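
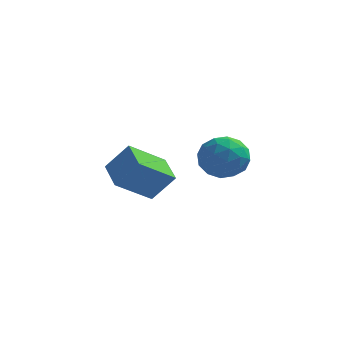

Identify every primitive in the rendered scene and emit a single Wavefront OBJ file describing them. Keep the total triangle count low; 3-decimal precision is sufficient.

v 0.973 -2.078 1.284
v 1.695 -1.542 0.557
v 1.385 -3.718 0.483
v 2.107 -3.182 -0.244
v 2.369 -3.257 0.88
v 2.114 -2.244 1.375
v 0.966 -3.016 -0.335
v 0.711 -2.003 0.16
v 1.69 -2.122 -0.444
v 2.558 -2.271 0.307
v 0.522 -2.989 0.733
v 1.39 -3.138 1.484
v 1.298 -1.666 0.991
v 1.782 -3.594 0.049
v 1.936 -3.639 0.71
v 2.36 -3.323 0.282
v 1.544 -2.078 1.472
v 1.969 -1.763 1.044
v 2.365 -2.772 1.234
v 1.111 -3.497 -0.004
v 1.536 -3.182 -0.432
v 0.72 -1.937 0.758
v 1.144 -1.621 0.33
v 0.715 -2.488 -0.194
v 1.72 -1.691 -0.025
v 1.962 -2.656 -0.496
v 1.291 -2.558 -0.549
v 1.141 -1.962 -0.258
v 2.229 -1.779 0.417
v 2.471 -2.743 -0.054
v 2.625 -2.788 0.606
v 2.476 -2.192 0.897
v 2.227 -2.12 -0.172
v 0.609 -2.517 1.094
v 0.851 -3.481 0.623
v 0.604 -3.068 0.143
v 0.455 -2.472 0.434
v 1.118 -2.604 1.536
v 1.36 -3.569 1.065
v 1.939 -3.298 1.298
v 1.789 -2.702 1.589
v 0.853 -3.14 1.212
v -3.571 -1.095 -2.324
v -2.558 -0.882 -1.039
v -4.415 0.252 -1.882
v -3.402 0.465 -0.597
v -2.278 0.115 -3.543
v -1.265 0.328 -2.258
v -3.122 1.462 -3.101
v -2.109 1.675 -1.816
f 1 38 17
f 38 12 41
f 17 41 6
f 38 41 17
f 1 17 13
f 17 6 18
f 13 18 2
f 17 18 13
f 1 13 22
f 13 2 23
f 22 23 8
f 13 23 22
f 1 22 34
f 22 8 37
f 34 37 11
f 22 37 34
f 1 34 38
f 34 11 42
f 38 42 12
f 34 42 38
f 2 18 29
f 18 6 32
f 29 32 10
f 18 32 29
f 6 41 19
f 41 12 40
f 19 40 5
f 41 40 19
f 12 42 39
f 42 11 35
f 39 35 3
f 42 35 39
f 11 37 36
f 37 8 24
f 36 24 7
f 37 24 36
f 8 23 28
f 23 2 25
f 28 25 9
f 23 25 28
f 4 30 16
f 30 10 31
f 16 31 5
f 30 31 16
f 4 16 14
f 16 5 15
f 14 15 3
f 16 15 14
f 4 14 21
f 14 3 20
f 21 20 7
f 14 20 21
f 4 21 26
f 21 7 27
f 26 27 9
f 21 27 26
f 4 26 30
f 26 9 33
f 30 33 10
f 26 33 30
f 5 31 19
f 31 10 32
f 19 32 6
f 31 32 19
f 3 15 39
f 15 5 40
f 39 40 12
f 15 40 39
f 7 20 36
f 20 3 35
f 36 35 11
f 20 35 36
f 9 27 28
f 27 7 24
f 28 24 8
f 27 24 28
f 10 33 29
f 33 9 25
f 29 25 2
f 33 25 29
f 44 46 43
f 47 44 43
f 43 46 45
f 45 47 43
f 44 50 46
f 48 44 47
f 48 50 44
f 46 50 45
f 49 47 45
f 45 50 49
f 49 48 47
f 50 48 49



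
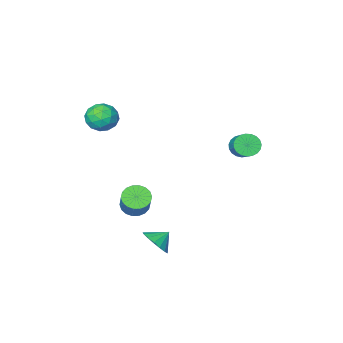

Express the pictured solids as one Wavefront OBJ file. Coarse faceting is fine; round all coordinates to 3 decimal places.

v 3.7 1.38 -1.384
v 4.445 1.627 -1.824
v 4.906 2.668 -0.455
v 4.16 2.42 -0.016
v 4.177 1.901 -1.941
v 4.638 2.942 -0.573
v 3.815 2.071 -1.949
v 4.275 3.112 -0.58
v 3.429 2.104 -1.844
v 3.89 3.145 -0.476
v 3.098 1.994 -1.649
v 3.558 3.035 -0.28
v 2.885 1.762 -1.401
v 3.346 2.803 -0.032
v 2.834 1.454 -1.15
v 3.295 2.495 0.219
v 2.954 1.132 -0.945
v 3.415 2.173 0.424
v 3.222 0.858 -0.827
v 3.683 1.899 0.541
v 3.585 0.688 -0.82
v 4.045 1.729 0.549
v 3.97 0.655 -0.924
v 4.431 1.696 0.444
v 4.302 0.765 -1.12
v 4.762 1.806 0.249
v 4.514 0.997 -1.368
v 4.975 2.038 0.001
v 4.565 1.305 -1.619
v 5.026 2.346 -0.25
v -4.017 0.85 1.007
v -3.202 0.635 0.897
v -2.728 1.954 1.823
v -3.543 2.17 1.933
v -3.259 0.849 0.621
v -2.786 2.169 1.548
v -3.448 1.064 0.412
v -2.974 2.383 1.339
v -3.734 1.241 0.307
v -3.261 2.56 1.233
v -4.07 1.351 0.322
v -3.597 2.67 1.248
v -4.396 1.374 0.455
v -3.923 2.693 1.382
v -4.657 1.307 0.684
v -4.184 2.626 1.611
v -4.807 1.161 0.969
v -4.334 2.48 1.895
v -4.82 0.961 1.26
v -4.347 2.28 2.187
v -4.695 0.742 1.508
v -4.221 2.061 2.434
v -4.452 0.542 1.668
v -3.979 1.861 2.595
v -4.134 0.395 1.715
v -3.66 1.714 2.641
v -3.795 0.327 1.639
v -3.322 1.646 2.565
v -3.495 0.35 1.454
v -3.022 1.669 2.38
v -3.285 0.459 1.191
v -2.812 1.778 2.117
v 3.735 -1.685 3.93
v 4.375 -2.313 4.574
v 2.905 -3.147 3.326
v 3.545 -3.775 3.97
v 2.785 -3.114 4.423
v 3.298 -2.211 4.796
v 3.982 -3.249 3.104
v 4.495 -2.346 3.477
v 4.527 -3.28 4.063
v 3.787 -3.197 4.879
v 3.493 -2.263 3.021
v 2.753 -2.18 3.837
v 4.128 -1.87 4.305
v 3.152 -3.59 3.595
v 2.706 -3.201 3.861
v 3.082 -3.571 4.24
v 3.495 -1.81 4.435
v 3.871 -2.18 4.814
v 2.937 -2.651 4.725
v 3.409 -3.28 3.086
v 3.785 -3.65 3.465
v 4.198 -1.889 3.66
v 4.574 -2.259 4.039
v 4.343 -2.809 3.175
v 4.593 -2.808 4.383
v 4.105 -3.668 4.029
v 4.362 -3.359 3.519
v 4.664 -2.827 3.739
v 4.158 -2.759 4.863
v 3.671 -3.619 4.508
v 3.224 -3.23 4.774
v 3.526 -2.699 4.993
v 4.248 -3.328 4.563
v 3.609 -1.841 3.392
v 3.122 -2.701 3.037
v 3.754 -2.761 2.907
v 4.056 -2.23 3.126
v 3.175 -1.792 3.871
v 2.687 -2.652 3.517
v 2.616 -2.633 4.161
v 2.918 -2.101 4.381
v 3.032 -2.132 3.337
v 3.07 2.667 -4.228
v 3.592 3.359 -3.619
v 2.17 2.733 -3.532
v 3.352 3.652 -3.956
v 3.048 3.719 -4.356
v 2.748 3.546 -4.727
v 2.522 3.171 -4.983
v 2.422 2.68 -5.067
v 2.47 2.187 -4.958
v 2.655 1.804 -4.683
v 2.936 1.618 -4.303
v 3.247 1.673 -3.906
v 3.518 1.956 -3.583
v 3.686 2.401 -3.408
v 3.713 2.908 -3.421
f 2 1 5
f 2 5 3
f 3 5 6
f 3 6 4
f 5 1 7
f 5 7 6
f 6 7 8
f 6 8 4
f 7 1 9
f 7 9 8
f 8 9 10
f 8 10 4
f 9 1 11
f 9 11 10
f 10 11 12
f 10 12 4
f 11 1 13
f 11 13 12
f 12 13 14
f 12 14 4
f 13 1 15
f 13 15 14
f 14 15 16
f 14 16 4
f 15 1 17
f 15 17 16
f 16 17 18
f 16 18 4
f 17 1 19
f 17 19 18
f 18 19 20
f 18 20 4
f 19 1 21
f 19 21 20
f 20 21 22
f 20 22 4
f 21 1 23
f 21 23 22
f 22 23 24
f 22 24 4
f 23 1 25
f 23 25 24
f 24 25 26
f 24 26 4
f 25 1 27
f 25 27 26
f 26 27 28
f 26 28 4
f 27 1 29
f 27 29 28
f 28 29 30
f 28 30 4
f 29 1 2
f 29 2 30
f 30 2 3
f 30 3 4
f 32 31 35
f 32 35 33
f 33 35 36
f 33 36 34
f 35 31 37
f 35 37 36
f 36 37 38
f 36 38 34
f 37 31 39
f 37 39 38
f 38 39 40
f 38 40 34
f 39 31 41
f 39 41 40
f 40 41 42
f 40 42 34
f 41 31 43
f 41 43 42
f 42 43 44
f 42 44 34
f 43 31 45
f 43 45 44
f 44 45 46
f 44 46 34
f 45 31 47
f 45 47 46
f 46 47 48
f 46 48 34
f 47 31 49
f 47 49 48
f 48 49 50
f 48 50 34
f 49 31 51
f 49 51 50
f 50 51 52
f 50 52 34
f 51 31 53
f 51 53 52
f 52 53 54
f 52 54 34
f 53 31 55
f 53 55 54
f 54 55 56
f 54 56 34
f 55 31 57
f 55 57 56
f 56 57 58
f 56 58 34
f 57 31 59
f 57 59 58
f 58 59 60
f 58 60 34
f 59 31 61
f 59 61 60
f 60 61 62
f 60 62 34
f 61 31 32
f 61 32 62
f 62 32 33
f 62 33 34
f 63 100 79
f 100 74 103
f 79 103 68
f 100 103 79
f 63 79 75
f 79 68 80
f 75 80 64
f 79 80 75
f 63 75 84
f 75 64 85
f 84 85 70
f 75 85 84
f 63 84 96
f 84 70 99
f 96 99 73
f 84 99 96
f 63 96 100
f 96 73 104
f 100 104 74
f 96 104 100
f 64 80 91
f 80 68 94
f 91 94 72
f 80 94 91
f 68 103 81
f 103 74 102
f 81 102 67
f 103 102 81
f 74 104 101
f 104 73 97
f 101 97 65
f 104 97 101
f 73 99 98
f 99 70 86
f 98 86 69
f 99 86 98
f 70 85 90
f 85 64 87
f 90 87 71
f 85 87 90
f 66 92 78
f 92 72 93
f 78 93 67
f 92 93 78
f 66 78 76
f 78 67 77
f 76 77 65
f 78 77 76
f 66 76 83
f 76 65 82
f 83 82 69
f 76 82 83
f 66 83 88
f 83 69 89
f 88 89 71
f 83 89 88
f 66 88 92
f 88 71 95
f 92 95 72
f 88 95 92
f 67 93 81
f 93 72 94
f 81 94 68
f 93 94 81
f 65 77 101
f 77 67 102
f 101 102 74
f 77 102 101
f 69 82 98
f 82 65 97
f 98 97 73
f 82 97 98
f 71 89 90
f 89 69 86
f 90 86 70
f 89 86 90
f 72 95 91
f 95 71 87
f 91 87 64
f 95 87 91
f 106 105 108
f 106 108 107
f 108 105 109
f 108 109 107
f 109 105 110
f 109 110 107
f 110 105 111
f 110 111 107
f 111 105 112
f 111 112 107
f 112 105 113
f 112 113 107
f 113 105 114
f 113 114 107
f 114 105 115
f 114 115 107
f 115 105 116
f 115 116 107
f 116 105 117
f 116 117 107
f 117 105 118
f 117 118 107
f 118 105 119
f 118 119 107
f 119 105 106
f 119 106 107



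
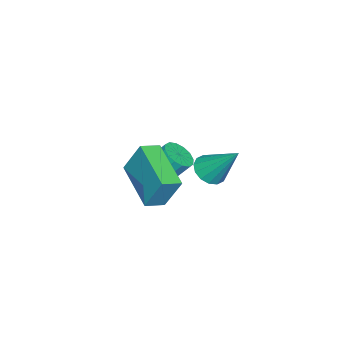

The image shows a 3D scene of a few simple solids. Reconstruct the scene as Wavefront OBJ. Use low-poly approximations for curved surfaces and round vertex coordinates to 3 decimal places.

v -0.74 -0.022 -0.319
v -0.196 0.339 -0.469
v -0.556 1.503 1.029
v -1.1 1.142 1.179
v -0.455 0.488 -0.646
v -0.814 1.652 0.851
v -0.789 0.5 -0.736
v -1.149 1.664 0.761
v -1.111 0.372 -0.714
v -1.47 1.536 0.784
v -1.333 0.139 -0.586
v -1.693 1.303 0.912
v -1.397 -0.137 -0.386
v -1.756 1.026 1.111
v -1.284 -0.383 -0.169
v -1.644 0.781 1.329
v -1.026 -0.532 0.009
v -1.385 0.632 1.506
v -0.691 -0.544 0.099
v -1.051 0.62 1.596
v -0.37 -0.416 0.076
v -0.729 0.748 1.574
v -0.147 -0.183 -0.052
v -0.507 0.981 1.446
v -0.084 0.094 -0.251
v -0.443 1.257 1.246
v -3.294 1.423 -0.993
v -2.662 1.636 -1.291
v -3.026 2.657 0.453
v -2.923 1.866 -1.44
v -3.283 1.977 -1.468
v -3.646 1.94 -1.369
v -3.914 1.764 -1.17
v -4.017 1.497 -0.923
v -3.925 1.21 -0.695
v -3.665 0.98 -0.547
v -3.305 0.869 -0.518
v -2.942 0.906 -0.617
v -2.673 1.081 -0.817
v -2.571 1.349 -1.063
v 0.03 0.248 0.981
v 0.033 0.908 2.305
v 1.356 1.68 0.263
v 1.359 2.341 1.587
v 0.661 -0.221 1.213
v 0.664 0.44 2.537
v 1.987 1.212 0.495
v 1.99 1.872 1.819
f 2 1 5
f 2 5 3
f 3 5 6
f 3 6 4
f 5 1 7
f 5 7 6
f 6 7 8
f 6 8 4
f 7 1 9
f 7 9 8
f 8 9 10
f 8 10 4
f 9 1 11
f 9 11 10
f 10 11 12
f 10 12 4
f 11 1 13
f 11 13 12
f 12 13 14
f 12 14 4
f 13 1 15
f 13 15 14
f 14 15 16
f 14 16 4
f 15 1 17
f 15 17 16
f 16 17 18
f 16 18 4
f 17 1 19
f 17 19 18
f 18 19 20
f 18 20 4
f 19 1 21
f 19 21 20
f 20 21 22
f 20 22 4
f 21 1 23
f 21 23 22
f 22 23 24
f 22 24 4
f 23 1 25
f 23 25 24
f 24 25 26
f 24 26 4
f 25 1 2
f 25 2 26
f 26 2 3
f 26 3 4
f 28 27 30
f 28 30 29
f 30 27 31
f 30 31 29
f 31 27 32
f 31 32 29
f 32 27 33
f 32 33 29
f 33 27 34
f 33 34 29
f 34 27 35
f 34 35 29
f 35 27 36
f 35 36 29
f 36 27 37
f 36 37 29
f 37 27 38
f 37 38 29
f 38 27 39
f 38 39 29
f 39 27 40
f 39 40 29
f 40 27 28
f 40 28 29
f 42 44 41
f 45 42 41
f 41 44 43
f 43 45 41
f 42 48 44
f 46 42 45
f 46 48 42
f 44 48 43
f 47 45 43
f 43 48 47
f 47 46 45
f 48 46 47



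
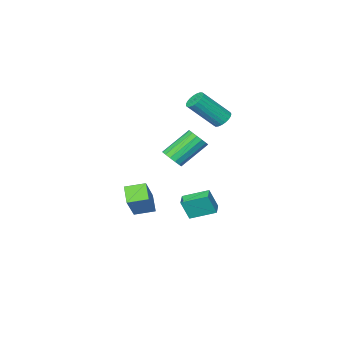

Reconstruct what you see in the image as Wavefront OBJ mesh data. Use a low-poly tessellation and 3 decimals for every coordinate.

v 2.349 2.76 -0.946
v 3.32 3.476 0.509
v 2.778 3.556 -1.624
v 3.748 4.272 -0.169
v 3.212 2.088 -1.191
v 4.182 2.804 0.264
v 3.64 2.884 -1.869
v 4.611 3.6 -0.414
v 1.201 2.856 1.363
v 1.583 2.595 1.862
v 0.161 2.982 3.155
v -0.221 3.244 2.657
v 1.667 2.937 1.852
v 0.246 3.324 3.145
v 1.626 3.257 1.711
v 0.205 3.644 3.004
v 1.471 3.47 1.478
v 0.05 3.857 2.771
v 1.244 3.518 1.213
v -0.177 3.905 2.506
v 1.005 3.389 0.989
v -0.416 3.776 2.282
v 0.819 3.118 0.865
v -0.603 3.505 2.158
v 0.734 2.776 0.875
v -0.687 3.163 2.168
v 0.775 2.456 1.016
v -0.646 2.843 2.309
v 0.93 2.243 1.249
v -0.491 2.63 2.542
v 1.157 2.195 1.514
v -0.264 2.582 2.807
v 1.396 2.324 1.738
v -0.025 2.711 3.031
v -2.132 2.531 -3.236
v -1.726 2.283 -2.026
v -1.558 3.127 -3.306
v -1.153 2.879 -2.096
v -1.127 1.501 -3.784
v -0.722 1.253 -2.574
v -0.554 2.097 -3.854
v -0.148 1.849 -2.644
v -3.531 1.141 2.292
v -3.037 1.407 2.006
v -1.735 0.666 3.561
v -2.229 0.399 3.848
v -3.118 1.599 2.165
v -1.816 0.858 3.72
v -3.27 1.712 2.346
v -1.968 0.97 3.901
v -3.468 1.725 2.518
v -2.165 0.984 4.073
v -3.676 1.638 2.65
v -2.374 0.897 4.206
v -3.859 1.465 2.721
v -2.557 0.724 4.277
v -3.986 1.235 2.718
v -2.683 0.494 4.274
v -4.034 0.99 2.641
v -2.731 0.249 4.197
v -3.995 0.77 2.504
v -2.692 0.029 4.059
v -3.876 0.614 2.33
v -2.573 -0.127 3.886
v -3.697 0.55 2.15
v -2.394 -0.191 3.705
v -3.49 0.587 1.994
v -2.187 -0.154 3.549
v -3.29 0.72 1.89
v -1.987 -0.021 3.445
v -3.131 0.926 1.855
v -1.829 0.185 3.411
v -3.042 1.169 1.896
v -1.74 0.428 3.452
f 2 4 1
f 5 2 1
f 1 4 3
f 3 5 1
f 2 8 4
f 6 2 5
f 6 8 2
f 4 8 3
f 7 5 3
f 3 8 7
f 7 6 5
f 8 6 7
f 10 9 13
f 10 13 11
f 11 13 14
f 11 14 12
f 13 9 15
f 13 15 14
f 14 15 16
f 14 16 12
f 15 9 17
f 15 17 16
f 16 17 18
f 16 18 12
f 17 9 19
f 17 19 18
f 18 19 20
f 18 20 12
f 19 9 21
f 19 21 20
f 20 21 22
f 20 22 12
f 21 9 23
f 21 23 22
f 22 23 24
f 22 24 12
f 23 9 25
f 23 25 24
f 24 25 26
f 24 26 12
f 25 9 27
f 25 27 26
f 26 27 28
f 26 28 12
f 27 9 29
f 27 29 28
f 28 29 30
f 28 30 12
f 29 9 31
f 29 31 30
f 30 31 32
f 30 32 12
f 31 9 33
f 31 33 32
f 32 33 34
f 32 34 12
f 33 9 10
f 33 10 34
f 34 10 11
f 34 11 12
f 36 38 35
f 39 36 35
f 35 38 37
f 37 39 35
f 36 42 38
f 40 36 39
f 40 42 36
f 38 42 37
f 41 39 37
f 37 42 41
f 41 40 39
f 42 40 41
f 44 43 47
f 44 47 45
f 45 47 48
f 45 48 46
f 47 43 49
f 47 49 48
f 48 49 50
f 48 50 46
f 49 43 51
f 49 51 50
f 50 51 52
f 50 52 46
f 51 43 53
f 51 53 52
f 52 53 54
f 52 54 46
f 53 43 55
f 53 55 54
f 54 55 56
f 54 56 46
f 55 43 57
f 55 57 56
f 56 57 58
f 56 58 46
f 57 43 59
f 57 59 58
f 58 59 60
f 58 60 46
f 59 43 61
f 59 61 60
f 60 61 62
f 60 62 46
f 61 43 63
f 61 63 62
f 62 63 64
f 62 64 46
f 63 43 65
f 63 65 64
f 64 65 66
f 64 66 46
f 65 43 67
f 65 67 66
f 66 67 68
f 66 68 46
f 67 43 69
f 67 69 68
f 68 69 70
f 68 70 46
f 69 43 71
f 69 71 70
f 70 71 72
f 70 72 46
f 71 43 73
f 71 73 72
f 72 73 74
f 72 74 46
f 73 43 44
f 73 44 74
f 74 44 45
f 74 45 46



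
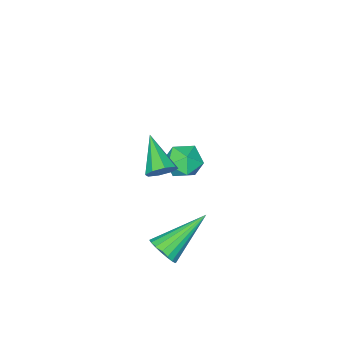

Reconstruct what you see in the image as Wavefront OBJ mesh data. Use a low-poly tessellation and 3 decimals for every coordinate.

v 3.612 3.203 2.786
v 3.894 2.892 2.478
v 3.188 2.097 3.514
v 4.099 3.021 2.794
v 4.019 3.257 3.105
v 3.701 3.46 3.229
v 3.33 3.513 3.094
v 3.125 3.384 2.778
v 3.205 3.149 2.467
v 3.523 2.945 2.343
v 0.602 0.73 -0.263
v 1.121 0.378 -0.649
v -0.221 0.382 -1.051
v 0.298 0.03 -1.437
v 0.099 -0.221 -0.774
v 0.607 -0.006 -0.287
v 0.293 0.766 -1.413
v 0.801 0.981 -0.926
v 0.93 0.4 -1.359
v 0.81 -0.209 -0.965
v 0.09 0.969 -0.735
v -0.03 0.36 -0.341
v 3.648 3.264 -1.263
v 3.928 3.046 -0.792
v 2.072 3.456 -0.237
v 3.972 3.304 -0.772
v 3.953 3.554 -0.849
v 3.872 3.746 -1.008
v 3.748 3.844 -1.218
v 3.603 3.826 -1.437
v 3.468 3.697 -1.621
v 3.368 3.482 -1.734
v 3.323 3.224 -1.754
v 3.343 2.974 -1.677
v 3.423 2.781 -1.517
v 3.548 2.684 -1.308
v 3.692 2.702 -1.089
v 3.828 2.831 -0.905
f 2 1 4
f 2 4 3
f 4 1 5
f 4 5 3
f 5 1 6
f 5 6 3
f 6 1 7
f 6 7 3
f 7 1 8
f 7 8 3
f 8 1 9
f 8 9 3
f 9 1 10
f 9 10 3
f 10 1 2
f 10 2 3
f 11 22 16
f 11 16 12
f 11 12 18
f 11 18 21
f 11 21 22
f 12 16 20
f 16 22 15
f 22 21 13
f 21 18 17
f 18 12 19
f 14 20 15
f 14 15 13
f 14 13 17
f 14 17 19
f 14 19 20
f 15 20 16
f 13 15 22
f 17 13 21
f 19 17 18
f 20 19 12
f 24 23 26
f 24 26 25
f 26 23 27
f 26 27 25
f 27 23 28
f 27 28 25
f 28 23 29
f 28 29 25
f 29 23 30
f 29 30 25
f 30 23 31
f 30 31 25
f 31 23 32
f 31 32 25
f 32 23 33
f 32 33 25
f 33 23 34
f 33 34 25
f 34 23 35
f 34 35 25
f 35 23 36
f 35 36 25
f 36 23 37
f 36 37 25
f 37 23 38
f 37 38 25
f 38 23 24
f 38 24 25



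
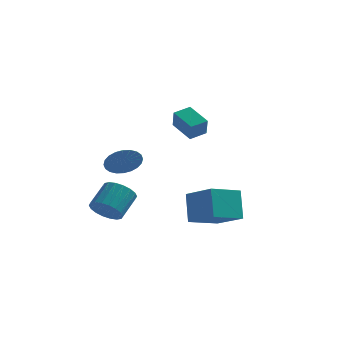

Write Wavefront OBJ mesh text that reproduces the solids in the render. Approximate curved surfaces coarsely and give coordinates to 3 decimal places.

v -2.679 0.32 -2.009
v -1.988 0.334 -1.273
v -3.121 1.16 -1.611
v -1.813 0.556 -1.547
v -1.769 0.743 -1.892
v -1.864 0.864 -2.254
v -2.084 0.903 -2.579
v -2.393 0.853 -2.818
v -2.747 0.722 -2.933
v -3.09 0.53 -2.908
v -3.37 0.305 -2.746
v -3.545 0.083 -2.471
v -3.588 -0.103 -2.127
v -3.493 -0.225 -1.764
v -3.274 -0.264 -1.439
v -2.964 -0.214 -1.201
v -2.611 -0.083 -1.085
v -2.268 0.11 -1.111
v 0.406 1.856 -0.765
v 0.557 1.335 0.238
v -0.651 2.752 -0.14
v -0.5 2.231 0.863
v 1.12 2.529 -0.523
v 1.271 2.008 0.48
v 0.063 3.425 0.102
v 0.214 2.904 1.105
v 2.763 -4.773 -3.415
v 2.495 -3.92 -1.933
v 1.368 -3.767 -4.246
v 1.1 -2.915 -2.764
v 3.96 -3.525 -3.916
v 3.692 -2.673 -2.434
v 2.565 -2.52 -4.747
v 2.297 -1.667 -3.265
v -2.702 -3.439 -3.955
v -1.874 -3.81 -3.888
v -1.43 -2.652 -2.959
v -2.258 -2.281 -3.025
v -1.838 -3.566 -4.209
v -1.394 -2.408 -3.28
v -1.973 -3.297 -4.48
v -1.529 -2.139 -3.551
v -2.253 -3.056 -4.647
v -1.808 -1.898 -3.718
v -2.621 -2.891 -4.677
v -2.177 -1.733 -3.747
v -3.006 -2.835 -4.563
v -2.562 -1.676 -3.634
v -3.33 -2.898 -4.329
v -2.886 -1.739 -3.4
v -3.53 -3.068 -4.021
v -3.086 -1.91 -3.092
v -3.566 -3.312 -3.7
v -3.122 -2.154 -2.771
v -3.431 -3.581 -3.429
v -2.987 -2.423 -2.5
v -3.152 -3.822 -3.262
v -2.707 -2.664 -2.333
v -2.783 -3.987 -3.233
v -2.339 -2.829 -2.303
v -2.398 -4.044 -3.346
v -1.954 -2.885 -2.417
v -2.074 -3.981 -3.58
v -1.63 -2.822 -2.651
f 2 1 4
f 2 4 3
f 4 1 5
f 4 5 3
f 5 1 6
f 5 6 3
f 6 1 7
f 6 7 3
f 7 1 8
f 7 8 3
f 8 1 9
f 8 9 3
f 9 1 10
f 9 10 3
f 10 1 11
f 10 11 3
f 11 1 12
f 11 12 3
f 12 1 13
f 12 13 3
f 13 1 14
f 13 14 3
f 14 1 15
f 14 15 3
f 15 1 16
f 15 16 3
f 16 1 17
f 16 17 3
f 17 1 18
f 17 18 3
f 18 1 2
f 18 2 3
f 20 22 19
f 23 20 19
f 19 22 21
f 21 23 19
f 20 26 22
f 24 20 23
f 24 26 20
f 22 26 21
f 25 23 21
f 21 26 25
f 25 24 23
f 26 24 25
f 28 30 27
f 31 28 27
f 27 30 29
f 29 31 27
f 28 34 30
f 32 28 31
f 32 34 28
f 30 34 29
f 33 31 29
f 29 34 33
f 33 32 31
f 34 32 33
f 36 35 39
f 36 39 37
f 37 39 40
f 37 40 38
f 39 35 41
f 39 41 40
f 40 41 42
f 40 42 38
f 41 35 43
f 41 43 42
f 42 43 44
f 42 44 38
f 43 35 45
f 43 45 44
f 44 45 46
f 44 46 38
f 45 35 47
f 45 47 46
f 46 47 48
f 46 48 38
f 47 35 49
f 47 49 48
f 48 49 50
f 48 50 38
f 49 35 51
f 49 51 50
f 50 51 52
f 50 52 38
f 51 35 53
f 51 53 52
f 52 53 54
f 52 54 38
f 53 35 55
f 53 55 54
f 54 55 56
f 54 56 38
f 55 35 57
f 55 57 56
f 56 57 58
f 56 58 38
f 57 35 59
f 57 59 58
f 58 59 60
f 58 60 38
f 59 35 61
f 59 61 60
f 60 61 62
f 60 62 38
f 61 35 63
f 61 63 62
f 62 63 64
f 62 64 38
f 63 35 36
f 63 36 64
f 64 36 37
f 64 37 38



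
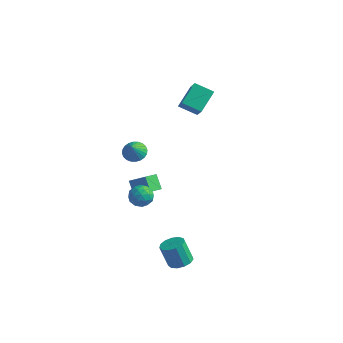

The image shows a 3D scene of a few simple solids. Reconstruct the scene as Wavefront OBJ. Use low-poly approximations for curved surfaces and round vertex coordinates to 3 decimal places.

v -1.337 -1.481 -1.001
v -0.614 -1.284 -1.278
v -1.366 -2.496 -1.802
v -0.643 -2.299 -2.079
v -0.724 -2.571 -1.332
v -0.706 -1.944 -0.837
v -1.274 -1.836 -2.243
v -1.256 -1.209 -1.748
v -0.575 -1.503 -2.046
v -0.235 -1.957 -1.483
v -1.745 -1.823 -1.597
v -1.405 -2.277 -1.034
v -0.973 -1.293 -1.069
v -1.007 -2.487 -2.011
v -1.055 -2.647 -1.572
v -0.63 -2.53 -1.734
v -1.027 -1.681 -0.81
v -0.602 -1.565 -0.973
v -0.667 -2.322 -1.005
v -1.378 -2.215 -2.107
v -0.953 -2.099 -2.27
v -1.35 -1.25 -1.346
v -0.925 -1.133 -1.508
v -1.313 -1.458 -2.075
v -0.525 -1.306 -1.683
v -0.542 -1.903 -2.154
v -0.913 -1.631 -2.25
v -0.902 -1.262 -1.96
v -0.325 -1.573 -1.352
v -0.342 -2.17 -1.823
v -0.39 -2.33 -1.384
v -0.379 -1.961 -1.093
v -0.302 -1.702 -1.803
v -1.638 -1.61 -1.257
v -1.655 -2.207 -1.728
v -1.601 -1.819 -1.987
v -1.59 -1.45 -1.696
v -1.438 -1.877 -0.926
v -1.455 -2.474 -1.397
v -1.078 -2.518 -1.12
v -1.067 -2.149 -0.83
v -1.678 -2.078 -1.277
v -1.687 3.101 2.94
v -0.943 2.369 3.989
v -1.672 4.451 3.871
v -0.928 3.719 4.92
v -0.572 3.461 2.4
v 0.172 2.729 3.449
v -0.557 4.811 3.331
v 0.187 4.079 4.38
v -3.341 0.299 -2.733
v -2.416 0.656 -2.19
v -3.438 1.637 -3.447
v -2.513 1.994 -2.905
v -2.707 -0.094 -3.555
v -1.782 0.263 -3.013
v -2.804 1.244 -4.27
v -1.879 1.601 -3.727
v 2.802 -3.535 -4.498
v 3.426 -3.189 -4.238
v 2.883 -3.259 -2.841
v 2.258 -3.605 -3.102
v 3.146 -2.878 -4.331
v 2.603 -2.949 -2.935
v 2.757 -2.776 -4.477
v 2.213 -2.847 -3.081
v 2.382 -2.915 -4.63
v 1.838 -2.986 -3.234
v 2.14 -3.251 -4.741
v 1.597 -3.321 -3.345
v 2.108 -3.676 -4.775
v 1.565 -3.747 -3.379
v 2.297 -4.057 -4.721
v 1.753 -4.128 -3.325
v 2.646 -4.272 -4.596
v 2.102 -4.342 -3.2
v 3.044 -4.253 -4.44
v 2.5 -4.323 -3.044
v 3.365 -4.006 -4.302
v 2.822 -4.076 -2.906
v 3.508 -3.609 -4.227
v 2.964 -3.679 -2.831
v -1.115 -2.283 2.603
v -0.516 -2.568 2.299
v -0.945 -2.857 3.477
v -0.409 -2.338 2.429
v -0.409 -2.1 2.585
v -0.517 -1.89 2.744
v -0.716 -1.739 2.881
v -0.976 -1.672 2.976
v -1.257 -1.697 3.014
v -1.517 -1.812 2.99
v -1.715 -1.999 2.906
v -1.822 -2.229 2.776
v -1.822 -2.467 2.62
v -1.714 -2.677 2.461
v -1.515 -2.827 2.324
v -1.255 -2.895 2.229
v -0.974 -2.869 2.191
v -0.714 -2.754 2.215
f 1 38 17
f 38 12 41
f 17 41 6
f 38 41 17
f 1 17 13
f 17 6 18
f 13 18 2
f 17 18 13
f 1 13 22
f 13 2 23
f 22 23 8
f 13 23 22
f 1 22 34
f 22 8 37
f 34 37 11
f 22 37 34
f 1 34 38
f 34 11 42
f 38 42 12
f 34 42 38
f 2 18 29
f 18 6 32
f 29 32 10
f 18 32 29
f 6 41 19
f 41 12 40
f 19 40 5
f 41 40 19
f 12 42 39
f 42 11 35
f 39 35 3
f 42 35 39
f 11 37 36
f 37 8 24
f 36 24 7
f 37 24 36
f 8 23 28
f 23 2 25
f 28 25 9
f 23 25 28
f 4 30 16
f 30 10 31
f 16 31 5
f 30 31 16
f 4 16 14
f 16 5 15
f 14 15 3
f 16 15 14
f 4 14 21
f 14 3 20
f 21 20 7
f 14 20 21
f 4 21 26
f 21 7 27
f 26 27 9
f 21 27 26
f 4 26 30
f 26 9 33
f 30 33 10
f 26 33 30
f 5 31 19
f 31 10 32
f 19 32 6
f 31 32 19
f 3 15 39
f 15 5 40
f 39 40 12
f 15 40 39
f 7 20 36
f 20 3 35
f 36 35 11
f 20 35 36
f 9 27 28
f 27 7 24
f 28 24 8
f 27 24 28
f 10 33 29
f 33 9 25
f 29 25 2
f 33 25 29
f 44 46 43
f 47 44 43
f 43 46 45
f 45 47 43
f 44 50 46
f 48 44 47
f 48 50 44
f 46 50 45
f 49 47 45
f 45 50 49
f 49 48 47
f 50 48 49
f 52 54 51
f 55 52 51
f 51 54 53
f 53 55 51
f 52 58 54
f 56 52 55
f 56 58 52
f 54 58 53
f 57 55 53
f 53 58 57
f 57 56 55
f 58 56 57
f 60 59 63
f 60 63 61
f 61 63 64
f 61 64 62
f 63 59 65
f 63 65 64
f 64 65 66
f 64 66 62
f 65 59 67
f 65 67 66
f 66 67 68
f 66 68 62
f 67 59 69
f 67 69 68
f 68 69 70
f 68 70 62
f 69 59 71
f 69 71 70
f 70 71 72
f 70 72 62
f 71 59 73
f 71 73 72
f 72 73 74
f 72 74 62
f 73 59 75
f 73 75 74
f 74 75 76
f 74 76 62
f 75 59 77
f 75 77 76
f 76 77 78
f 76 78 62
f 77 59 79
f 77 79 78
f 78 79 80
f 78 80 62
f 79 59 81
f 79 81 80
f 80 81 82
f 80 82 62
f 81 59 60
f 81 60 82
f 82 60 61
f 82 61 62
f 84 83 86
f 84 86 85
f 86 83 87
f 86 87 85
f 87 83 88
f 87 88 85
f 88 83 89
f 88 89 85
f 89 83 90
f 89 90 85
f 90 83 91
f 90 91 85
f 91 83 92
f 91 92 85
f 92 83 93
f 92 93 85
f 93 83 94
f 93 94 85
f 94 83 95
f 94 95 85
f 95 83 96
f 95 96 85
f 96 83 97
f 96 97 85
f 97 83 98
f 97 98 85
f 98 83 99
f 98 99 85
f 99 83 100
f 99 100 85
f 100 83 84
f 100 84 85



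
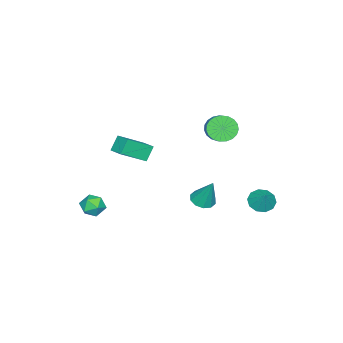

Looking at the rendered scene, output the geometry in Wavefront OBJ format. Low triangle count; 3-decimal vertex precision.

v -1.339 2.197 3.729
v -1.071 2.587 2.975
v -0.313 3.113 3.517
v -0.581 2.723 4.271
v -1.325 2.826 3.1
v -0.567 3.352 3.641
v -1.582 2.956 3.332
v -0.824 3.482 3.874
v -1.796 2.955 3.634
v -1.038 3.48 4.176
v -1.932 2.822 3.952
v -1.174 3.348 4.494
v -1.965 2.582 4.231
v -1.207 3.108 4.773
v -1.89 2.275 4.424
v -1.131 2.801 4.966
v -1.719 1.955 4.496
v -0.961 2.48 5.038
v -1.483 1.676 4.436
v -0.725 2.202 4.978
v -1.222 1.488 4.254
v -0.464 2.013 4.795
v -0.981 1.422 3.98
v -0.223 1.948 4.522
v -0.802 1.49 3.664
v -0.044 2.016 4.206
v -0.716 1.681 3.358
v 0.042 2.206 3.9
v -0.738 1.96 3.117
v 0.02 2.486 3.659
v -0.863 2.281 2.982
v -0.105 2.807 3.523
v -3.914 3.645 -3.336
v -3.446 4.1 -3.88
v -3.306 4.155 -2.384
v -3.872 4.382 -3.758
v -4.315 4.382 -3.475
v -4.605 4.1 -3.139
v -4.631 3.645 -2.878
v -4.383 3.19 -2.792
v -3.957 2.908 -2.914
v -3.514 2.908 -3.197
v -3.224 3.189 -3.533
v -3.198 3.645 -3.794
v -3.394 0.123 -4.022
v -2.602 0.043 -4.097
v -3.146 0.897 -2.238
v -2.728 0.488 -4.273
v -3.109 0.793 -4.352
v -3.599 0.842 -4.306
v -4.01 0.616 -4.15
v -4.187 0.202 -3.946
v -4.06 -0.242 -3.77
v -3.679 -0.548 -3.691
v -3.19 -0.597 -3.738
v -2.778 -0.371 -3.893
v 1.579 -3.772 -2.295
v 2.084 -3.14 -2.48
v 2.636 -4.6 -2.24
v 3.141 -3.968 -2.425
v 2.758 -3.992 -1.688
v 2.104 -3.48 -1.722
v 2.616 -4.26 -2.998
v 1.962 -3.748 -3.032
v 2.725 -3.441 -2.914
v 2.813 -3.275 -2.105
v 1.907 -4.465 -2.615
v 1.995 -4.299 -1.806
v 1.292 -1.169 3.018
v 2.505 -2.097 3.989
v 1.788 -0.274 3.253
v 3.001 -1.202 4.225
v 1.899 -1.278 2.155
v 3.112 -2.206 3.127
v 2.395 -0.383 2.391
v 3.608 -1.311 3.362
f 2 1 5
f 2 5 3
f 3 5 6
f 3 6 4
f 5 1 7
f 5 7 6
f 6 7 8
f 6 8 4
f 7 1 9
f 7 9 8
f 8 9 10
f 8 10 4
f 9 1 11
f 9 11 10
f 10 11 12
f 10 12 4
f 11 1 13
f 11 13 12
f 12 13 14
f 12 14 4
f 13 1 15
f 13 15 14
f 14 15 16
f 14 16 4
f 15 1 17
f 15 17 16
f 16 17 18
f 16 18 4
f 17 1 19
f 17 19 18
f 18 19 20
f 18 20 4
f 19 1 21
f 19 21 20
f 20 21 22
f 20 22 4
f 21 1 23
f 21 23 22
f 22 23 24
f 22 24 4
f 23 1 25
f 23 25 24
f 24 25 26
f 24 26 4
f 25 1 27
f 25 27 26
f 26 27 28
f 26 28 4
f 27 1 29
f 27 29 28
f 28 29 30
f 28 30 4
f 29 1 31
f 29 31 30
f 30 31 32
f 30 32 4
f 31 1 2
f 31 2 32
f 32 2 3
f 32 3 4
f 34 33 36
f 34 36 35
f 36 33 37
f 36 37 35
f 37 33 38
f 37 38 35
f 38 33 39
f 38 39 35
f 39 33 40
f 39 40 35
f 40 33 41
f 40 41 35
f 41 33 42
f 41 42 35
f 42 33 43
f 42 43 35
f 43 33 44
f 43 44 35
f 44 33 34
f 44 34 35
f 46 45 48
f 46 48 47
f 48 45 49
f 48 49 47
f 49 45 50
f 49 50 47
f 50 45 51
f 50 51 47
f 51 45 52
f 51 52 47
f 52 45 53
f 52 53 47
f 53 45 54
f 53 54 47
f 54 45 55
f 54 55 47
f 55 45 56
f 55 56 47
f 56 45 46
f 56 46 47
f 57 68 62
f 57 62 58
f 57 58 64
f 57 64 67
f 57 67 68
f 58 62 66
f 62 68 61
f 68 67 59
f 67 64 63
f 64 58 65
f 60 66 61
f 60 61 59
f 60 59 63
f 60 63 65
f 60 65 66
f 61 66 62
f 59 61 68
f 63 59 67
f 65 63 64
f 66 65 58
f 70 72 69
f 73 70 69
f 69 72 71
f 71 73 69
f 70 76 72
f 74 70 73
f 74 76 70
f 72 76 71
f 75 73 71
f 71 76 75
f 75 74 73
f 76 74 75



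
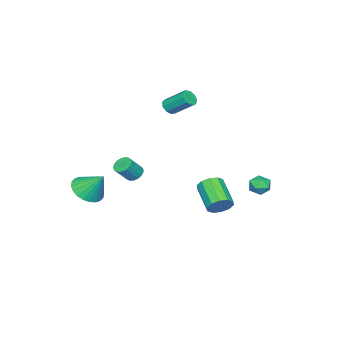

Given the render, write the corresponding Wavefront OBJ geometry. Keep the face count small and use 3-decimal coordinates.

v -0.817 1.152 -2.415
v -0.445 0.609 -2.754
v -1.371 -0.594 -1.844
v -1.743 -0.052 -1.505
v -0.217 0.721 -2.374
v -1.143 -0.482 -1.464
v -0.218 0.997 -2.01
v -1.143 -0.206 -1.1
v -0.447 1.332 -1.8
v -1.373 0.129 -0.89
v -0.818 1.599 -1.825
v -1.744 0.395 -0.915
v -1.189 1.694 -2.076
v -2.115 0.491 -1.166
v -1.417 1.582 -2.456
v -2.343 0.379 -1.546
v -1.417 1.306 -2.82
v -2.342 0.103 -1.91
v -1.187 0.971 -3.03
v -2.113 -0.232 -2.12
v -0.816 0.705 -3.005
v -1.742 -0.499 -2.095
v 3.899 -3.752 -0.542
v 4.807 -3.984 -0.337
v 3.881 -2.768 0.642
v 4.857 -3.698 -0.573
v 4.76 -3.42 -0.805
v 4.533 -3.193 -0.997
v 4.208 -3.051 -1.12
v 3.837 -3.015 -1.155
v 3.475 -3.092 -1.096
v 3.178 -3.269 -0.954
v 2.99 -3.52 -0.748
v 2.941 -3.806 -0.511
v 3.037 -4.084 -0.279
v 3.265 -4.311 -0.087
v 3.589 -4.453 0.036
v 3.96 -4.488 0.07
v 4.322 -4.412 0.012
v 4.619 -4.235 -0.131
v -0.415 -3.859 -1.198
v 0.015 -3.858 -1.556
v 0.745 -4.121 -0.681
v 0.315 -4.121 -0.322
v 0.003 -3.604 -1.47
v 0.733 -3.867 -0.595
v -0.105 -3.409 -1.321
v 0.625 -3.672 -0.446
v -0.284 -3.317 -1.144
v 0.446 -3.58 -0.269
v -0.493 -3.349 -0.98
v 0.237 -3.612 -0.104
v -0.684 -3.497 -0.865
v 0.046 -3.76 0.011
v -0.814 -3.729 -0.826
v -0.083 -3.992 0.049
v -0.852 -3.99 -0.873
v -0.122 -4.253 0.003
v -0.79 -4.221 -0.994
v -0.06 -4.484 -0.118
v -0.642 -4.369 -1.161
v 0.088 -4.632 -0.286
v -0.443 -4.4 -1.337
v 0.288 -4.663 -0.462
v -0.237 -4.307 -1.481
v 0.494 -4.57 -0.606
v -0.072 -4.111 -1.56
v 0.659 -4.374 -0.685
v -1.01 3.402 -1.028
v -0.694 3.27 -0.461
v -1.926 3.05 -0.599
v -1.61 2.918 -0.032
v -1.702 3.546 -0.223
v -1.135 3.764 -0.488
v -1.485 2.556 -0.572
v -0.918 2.774 -0.837
v -0.988 2.748 -0.179
v -1.121 3.36 0.037
v -1.499 2.96 -1.097
v -1.632 3.572 -0.881
v -2.471 -3.035 3.107
v -1.965 -2.891 2.984
v -2.084 -1.701 3.889
v -2.589 -1.845 4.013
v -2.203 -2.735 2.748
v -2.321 -1.545 3.653
v -2.565 -2.719 2.68
v -2.684 -1.529 3.585
v -2.884 -2.851 2.812
v -3.002 -1.661 3.717
v -3.009 -3.07 3.082
v -3.127 -1.879 3.988
v -2.883 -3.272 3.365
v -3.001 -2.082 4.27
v -2.563 -3.363 3.526
v -2.681 -2.173 4.432
v -2.201 -3.301 3.492
v -2.319 -2.111 4.397
v -1.965 -3.114 3.278
v -2.083 -1.924 4.183
f 2 1 5
f 2 5 3
f 3 5 6
f 3 6 4
f 5 1 7
f 5 7 6
f 6 7 8
f 6 8 4
f 7 1 9
f 7 9 8
f 8 9 10
f 8 10 4
f 9 1 11
f 9 11 10
f 10 11 12
f 10 12 4
f 11 1 13
f 11 13 12
f 12 13 14
f 12 14 4
f 13 1 15
f 13 15 14
f 14 15 16
f 14 16 4
f 15 1 17
f 15 17 16
f 16 17 18
f 16 18 4
f 17 1 19
f 17 19 18
f 18 19 20
f 18 20 4
f 19 1 21
f 19 21 20
f 20 21 22
f 20 22 4
f 21 1 2
f 21 2 22
f 22 2 3
f 22 3 4
f 24 23 26
f 24 26 25
f 26 23 27
f 26 27 25
f 27 23 28
f 27 28 25
f 28 23 29
f 28 29 25
f 29 23 30
f 29 30 25
f 30 23 31
f 30 31 25
f 31 23 32
f 31 32 25
f 32 23 33
f 32 33 25
f 33 23 34
f 33 34 25
f 34 23 35
f 34 35 25
f 35 23 36
f 35 36 25
f 36 23 37
f 36 37 25
f 37 23 38
f 37 38 25
f 38 23 39
f 38 39 25
f 39 23 40
f 39 40 25
f 40 23 24
f 40 24 25
f 42 41 45
f 42 45 43
f 43 45 46
f 43 46 44
f 45 41 47
f 45 47 46
f 46 47 48
f 46 48 44
f 47 41 49
f 47 49 48
f 48 49 50
f 48 50 44
f 49 41 51
f 49 51 50
f 50 51 52
f 50 52 44
f 51 41 53
f 51 53 52
f 52 53 54
f 52 54 44
f 53 41 55
f 53 55 54
f 54 55 56
f 54 56 44
f 55 41 57
f 55 57 56
f 56 57 58
f 56 58 44
f 57 41 59
f 57 59 58
f 58 59 60
f 58 60 44
f 59 41 61
f 59 61 60
f 60 61 62
f 60 62 44
f 61 41 63
f 61 63 62
f 62 63 64
f 62 64 44
f 63 41 65
f 63 65 64
f 64 65 66
f 64 66 44
f 65 41 67
f 65 67 66
f 66 67 68
f 66 68 44
f 67 41 42
f 67 42 68
f 68 42 43
f 68 43 44
f 69 80 74
f 69 74 70
f 69 70 76
f 69 76 79
f 69 79 80
f 70 74 78
f 74 80 73
f 80 79 71
f 79 76 75
f 76 70 77
f 72 78 73
f 72 73 71
f 72 71 75
f 72 75 77
f 72 77 78
f 73 78 74
f 71 73 80
f 75 71 79
f 77 75 76
f 78 77 70
f 82 81 85
f 82 85 83
f 83 85 86
f 83 86 84
f 85 81 87
f 85 87 86
f 86 87 88
f 86 88 84
f 87 81 89
f 87 89 88
f 88 89 90
f 88 90 84
f 89 81 91
f 89 91 90
f 90 91 92
f 90 92 84
f 91 81 93
f 91 93 92
f 92 93 94
f 92 94 84
f 93 81 95
f 93 95 94
f 94 95 96
f 94 96 84
f 95 81 97
f 95 97 96
f 96 97 98
f 96 98 84
f 97 81 99
f 97 99 98
f 98 99 100
f 98 100 84
f 99 81 82
f 99 82 100
f 100 82 83
f 100 83 84



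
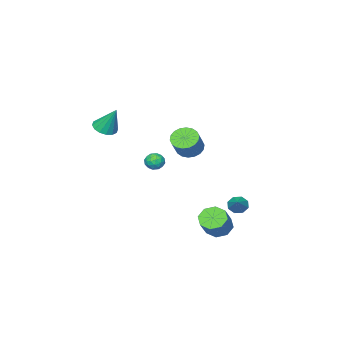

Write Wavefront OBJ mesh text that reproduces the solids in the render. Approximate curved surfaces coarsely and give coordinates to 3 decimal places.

v -0.099 -4.425 2.38
v 0.663 -4.097 2.246
v -0.201 -3.495 4.08
v 0.385 -3.81 2.073
v -0.023 -3.689 1.982
v -0.451 -3.765 1.998
v -0.784 -4.017 2.116
v -0.934 -4.379 2.305
v -0.86 -4.753 2.514
v -0.583 -5.039 2.687
v -0.175 -5.161 2.778
v 0.253 -5.085 2.762
v 0.586 -4.832 2.644
v 0.736 -4.471 2.455
v -4.006 3.07 -3.097
v -3.604 3.152 -3.626
v -3.094 3.85 -2.283
v -3.955 3.523 -3.588
v -4.336 3.63 -3.262
v -4.524 3.408 -2.839
v -4.409 2.989 -2.567
v -4.058 2.618 -2.606
v -3.676 2.511 -2.932
v -3.488 2.732 -3.354
v -1.728 3.645 -3.882
v -1.02 3.31 -4.346
v 0.036 3.82 -3.101
v -0.672 4.155 -2.638
v -1.152 3.975 -4.506
v -0.097 4.485 -3.261
v -1.622 4.446 -4.3
v -0.566 4.956 -3.056
v -2.154 4.448 -3.85
v -1.098 4.959 -2.606
v -2.436 3.98 -3.419
v -1.38 4.49 -2.174
v -2.303 3.315 -3.259
v -1.248 3.825 -2.014
v -1.834 2.844 -3.464
v -0.778 3.354 -2.22
v -1.302 2.841 -3.914
v -0.246 3.352 -2.67
v -0.748 0.127 0.567
v -0.094 0.253 0.476
v -0.506 -0.873 0.924
v 0.148 -0.747 0.833
v -0.191 -0.428 1.319
v -0.341 0.189 1.098
v -0.259 -0.809 0.302
v -0.409 -0.192 0.081
v 0.208 -0.326 0.312
v 0.251 -0.09 0.941
v -0.851 -0.53 0.459
v -0.808 -0.294 1.088
v -0.442 0.277 0.49
v -0.158 -0.897 0.91
v -0.357 -0.71 1.196
v 0.028 -0.636 1.142
v -0.587 0.24 0.856
v -0.203 0.314 0.802
v -0.26 -0.086 1.298
v -0.397 -0.934 0.598
v -0.013 -0.86 0.544
v -0.628 0.016 0.258
v -0.243 0.09 0.204
v -0.34 -0.534 0.102
v 0.12 0.011 0.34
v 0.262 -0.576 0.55
v 0.023 -0.613 0.238
v -0.065 -0.25 0.108
v 0.145 0.15 0.71
v 0.287 -0.438 0.92
v 0.088 -0.251 1.206
v -0 0.113 1.076
v 0.323 -0.19 0.613
v -0.887 -0.182 0.48
v -0.745 -0.77 0.69
v -0.6 -0.733 0.324
v -0.688 -0.369 0.194
v -0.862 -0.044 0.85
v -0.72 -0.631 1.06
v -0.535 -0.37 1.292
v -0.623 -0.007 1.162
v -0.923 -0.43 0.787
v -3.756 -0.768 0.68
v -3.195 -0.367 0.086
v -2.243 0.109 1.307
v -2.804 -0.292 1.9
v -3.458 -0.072 0.175
v -2.506 0.404 1.396
v -3.779 0.085 0.365
v -2.827 0.562 1.586
v -4.096 0.073 0.616
v -3.144 0.55 1.837
v -4.346 -0.105 0.881
v -3.394 0.371 2.102
v -4.479 -0.415 1.105
v -3.527 0.061 2.326
v -4.468 -0.795 1.245
v -3.516 -0.318 2.466
v -4.317 -1.169 1.273
v -3.365 -0.693 2.494
v -4.054 -1.464 1.184
v -3.102 -0.988 2.405
v -3.733 -1.622 0.994
v -2.781 -1.145 2.215
v -3.416 -1.61 0.743
v -2.464 -1.133 1.964
v -3.166 -1.431 0.478
v -2.214 -0.955 1.699
v -3.033 -1.121 0.254
v -2.081 -0.645 1.475
v -3.044 -0.742 0.114
v -2.092 -0.265 1.335
f 2 1 4
f 2 4 3
f 4 1 5
f 4 5 3
f 5 1 6
f 5 6 3
f 6 1 7
f 6 7 3
f 7 1 8
f 7 8 3
f 8 1 9
f 8 9 3
f 9 1 10
f 9 10 3
f 10 1 11
f 10 11 3
f 11 1 12
f 11 12 3
f 12 1 13
f 12 13 3
f 13 1 14
f 13 14 3
f 14 1 2
f 14 2 3
f 16 15 18
f 16 18 17
f 18 15 19
f 18 19 17
f 19 15 20
f 19 20 17
f 20 15 21
f 20 21 17
f 21 15 22
f 21 22 17
f 22 15 23
f 22 23 17
f 23 15 24
f 23 24 17
f 24 15 16
f 24 16 17
f 26 25 29
f 26 29 27
f 27 29 30
f 27 30 28
f 29 25 31
f 29 31 30
f 30 31 32
f 30 32 28
f 31 25 33
f 31 33 32
f 32 33 34
f 32 34 28
f 33 25 35
f 33 35 34
f 34 35 36
f 34 36 28
f 35 25 37
f 35 37 36
f 36 37 38
f 36 38 28
f 37 25 39
f 37 39 38
f 38 39 40
f 38 40 28
f 39 25 41
f 39 41 40
f 40 41 42
f 40 42 28
f 41 25 26
f 41 26 42
f 42 26 27
f 42 27 28
f 43 80 59
f 80 54 83
f 59 83 48
f 80 83 59
f 43 59 55
f 59 48 60
f 55 60 44
f 59 60 55
f 43 55 64
f 55 44 65
f 64 65 50
f 55 65 64
f 43 64 76
f 64 50 79
f 76 79 53
f 64 79 76
f 43 76 80
f 76 53 84
f 80 84 54
f 76 84 80
f 44 60 71
f 60 48 74
f 71 74 52
f 60 74 71
f 48 83 61
f 83 54 82
f 61 82 47
f 83 82 61
f 54 84 81
f 84 53 77
f 81 77 45
f 84 77 81
f 53 79 78
f 79 50 66
f 78 66 49
f 79 66 78
f 50 65 70
f 65 44 67
f 70 67 51
f 65 67 70
f 46 72 58
f 72 52 73
f 58 73 47
f 72 73 58
f 46 58 56
f 58 47 57
f 56 57 45
f 58 57 56
f 46 56 63
f 56 45 62
f 63 62 49
f 56 62 63
f 46 63 68
f 63 49 69
f 68 69 51
f 63 69 68
f 46 68 72
f 68 51 75
f 72 75 52
f 68 75 72
f 47 73 61
f 73 52 74
f 61 74 48
f 73 74 61
f 45 57 81
f 57 47 82
f 81 82 54
f 57 82 81
f 49 62 78
f 62 45 77
f 78 77 53
f 62 77 78
f 51 69 70
f 69 49 66
f 70 66 50
f 69 66 70
f 52 75 71
f 75 51 67
f 71 67 44
f 75 67 71
f 86 85 89
f 86 89 87
f 87 89 90
f 87 90 88
f 89 85 91
f 89 91 90
f 90 91 92
f 90 92 88
f 91 85 93
f 91 93 92
f 92 93 94
f 92 94 88
f 93 85 95
f 93 95 94
f 94 95 96
f 94 96 88
f 95 85 97
f 95 97 96
f 96 97 98
f 96 98 88
f 97 85 99
f 97 99 98
f 98 99 100
f 98 100 88
f 99 85 101
f 99 101 100
f 100 101 102
f 100 102 88
f 101 85 103
f 101 103 102
f 102 103 104
f 102 104 88
f 103 85 105
f 103 105 104
f 104 105 106
f 104 106 88
f 105 85 107
f 105 107 106
f 106 107 108
f 106 108 88
f 107 85 109
f 107 109 108
f 108 109 110
f 108 110 88
f 109 85 111
f 109 111 110
f 110 111 112
f 110 112 88
f 111 85 113
f 111 113 112
f 112 113 114
f 112 114 88
f 113 85 86
f 113 86 114
f 114 86 87
f 114 87 88



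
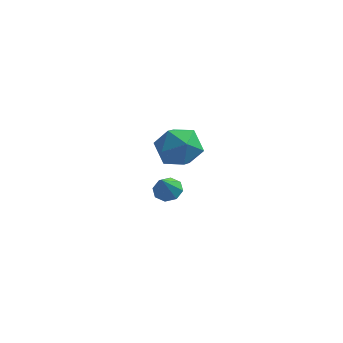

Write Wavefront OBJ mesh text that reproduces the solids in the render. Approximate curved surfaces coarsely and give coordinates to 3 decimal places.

v 0.082 0.349 3.086
v 0.862 0.413 2.554
v 0.098 -1.173 2.926
v 0.878 -1.109 2.394
v 0.918 -0.912 3.318
v 0.909 0.029 3.418
v 0.051 -0.789 2.062
v 0.042 0.152 2.162
v 0.843 -0.29 1.921
v 1.379 -0.366 2.698
v -0.419 -0.394 2.782
v 0.117 -0.47 3.559
v -0.894 2.956 -2.12
v -0.305 2.968 -2.079
v -0.946 2.324 -1.16
v -0.5 3.313 -1.863
v -0.926 3.449 -1.796
v -1.332 3.296 -1.919
v -1.482 2.944 -2.16
v -1.287 2.6 -2.376
v -0.862 2.464 -2.443
v -0.455 2.616 -2.32
f 1 12 6
f 1 6 2
f 1 2 8
f 1 8 11
f 1 11 12
f 2 6 10
f 6 12 5
f 12 11 3
f 11 8 7
f 8 2 9
f 4 10 5
f 4 5 3
f 4 3 7
f 4 7 9
f 4 9 10
f 5 10 6
f 3 5 12
f 7 3 11
f 9 7 8
f 10 9 2
f 14 13 16
f 14 16 15
f 16 13 17
f 16 17 15
f 17 13 18
f 17 18 15
f 18 13 19
f 18 19 15
f 19 13 20
f 19 20 15
f 20 13 21
f 20 21 15
f 21 13 22
f 21 22 15
f 22 13 14
f 22 14 15



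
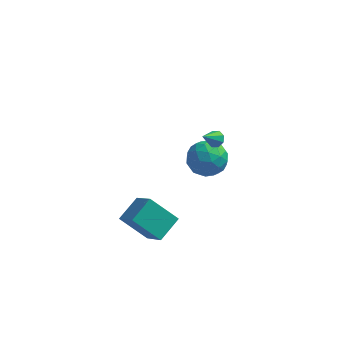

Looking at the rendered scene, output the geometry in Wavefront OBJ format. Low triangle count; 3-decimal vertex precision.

v -1.125 -3.789 -2.753
v -2.621 -3.536 -1.593
v -0.439 -2.556 -2.136
v -1.935 -2.303 -0.976
v -0.185 -5.057 -1.264
v -1.681 -4.804 -0.104
v 0.501 -3.824 -0.647
v -0.995 -3.571 0.513
v 1.061 3.471 -1.507
v 1.752 3.099 -2.426
v 0.148 1.741 -1.494
v 0.839 1.369 -2.413
v 1.328 1.542 -1.321
v 1.892 2.611 -1.329
v 0.008 2.229 -2.591
v 0.572 3.298 -2.599
v 1.102 2.332 -3.097
v 1.917 1.907 -2.311
v -0.017 2.933 -1.609
v 0.798 2.508 -0.823
v 1.487 3.437 -1.967
v 0.413 1.403 -1.953
v 0.701 1.504 -1.31
v 1.107 1.286 -1.851
v 1.569 3.15 -1.322
v 1.975 2.932 -1.863
v 1.726 2.016 -1.213
v -0.075 1.908 -2.057
v 0.331 1.69 -2.598
v 0.793 3.554 -2.069
v 1.199 3.336 -2.61
v 0.174 2.824 -2.707
v 1.511 2.767 -2.902
v 0.974 1.75 -2.895
v 0.486 2.256 -2.999
v 0.817 2.884 -3.004
v 1.99 2.518 -2.44
v 1.454 1.501 -2.433
v 1.741 1.602 -1.791
v 2.072 2.231 -1.795
v 1.608 2.067 -2.835
v 0.446 3.339 -1.487
v -0.09 2.322 -1.48
v -0.172 2.609 -2.125
v 0.159 3.238 -2.129
v 0.926 3.09 -1.025
v 0.389 2.073 -1.018
v 1.083 1.956 -0.916
v 1.414 2.584 -0.921
v 0.292 2.773 -1.085
v 1.832 -0.632 3.082
v 2.243 -0.58 3.397
v 1.268 -1.348 3.938
v 1.97 -0.296 3.455
v 1.616 -0.209 3.294
v 1.389 -0.37 3.01
v 1.422 -0.684 2.768
v 1.694 -0.968 2.71
v 2.048 -1.055 2.871
v 2.275 -0.894 3.155
f 2 4 1
f 5 2 1
f 1 4 3
f 3 5 1
f 2 8 4
f 6 2 5
f 6 8 2
f 4 8 3
f 7 5 3
f 3 8 7
f 7 6 5
f 8 6 7
f 9 46 25
f 46 20 49
f 25 49 14
f 46 49 25
f 9 25 21
f 25 14 26
f 21 26 10
f 25 26 21
f 9 21 30
f 21 10 31
f 30 31 16
f 21 31 30
f 9 30 42
f 30 16 45
f 42 45 19
f 30 45 42
f 9 42 46
f 42 19 50
f 46 50 20
f 42 50 46
f 10 26 37
f 26 14 40
f 37 40 18
f 26 40 37
f 14 49 27
f 49 20 48
f 27 48 13
f 49 48 27
f 20 50 47
f 50 19 43
f 47 43 11
f 50 43 47
f 19 45 44
f 45 16 32
f 44 32 15
f 45 32 44
f 16 31 36
f 31 10 33
f 36 33 17
f 31 33 36
f 12 38 24
f 38 18 39
f 24 39 13
f 38 39 24
f 12 24 22
f 24 13 23
f 22 23 11
f 24 23 22
f 12 22 29
f 22 11 28
f 29 28 15
f 22 28 29
f 12 29 34
f 29 15 35
f 34 35 17
f 29 35 34
f 12 34 38
f 34 17 41
f 38 41 18
f 34 41 38
f 13 39 27
f 39 18 40
f 27 40 14
f 39 40 27
f 11 23 47
f 23 13 48
f 47 48 20
f 23 48 47
f 15 28 44
f 28 11 43
f 44 43 19
f 28 43 44
f 17 35 36
f 35 15 32
f 36 32 16
f 35 32 36
f 18 41 37
f 41 17 33
f 37 33 10
f 41 33 37
f 52 51 54
f 52 54 53
f 54 51 55
f 54 55 53
f 55 51 56
f 55 56 53
f 56 51 57
f 56 57 53
f 57 51 58
f 57 58 53
f 58 51 59
f 58 59 53
f 59 51 60
f 59 60 53
f 60 51 52
f 60 52 53



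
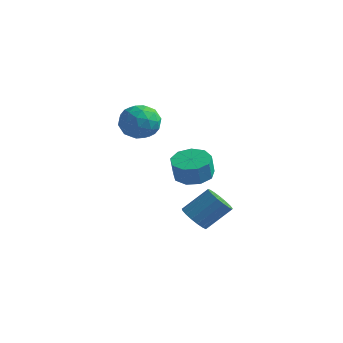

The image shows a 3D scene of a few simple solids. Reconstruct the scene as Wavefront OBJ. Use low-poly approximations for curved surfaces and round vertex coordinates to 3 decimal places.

v 1.23 0.191 -0.562
v 1.93 -0.323 -0.758
v 1.99 -0.624 0.246
v 1.29 -0.111 0.442
v 2.118 0.235 -0.602
v 2.178 -0.067 0.402
v 1.891 0.772 -0.427
v 1.951 0.47 0.577
v 1.354 1.037 -0.315
v 1.414 0.735 0.689
v 0.759 0.906 -0.319
v 0.819 0.605 0.685
v 0.385 0.441 -0.437
v 0.445 0.139 0.567
v 0.406 -0.142 -0.613
v 0.466 -0.443 0.391
v 0.813 -0.569 -0.765
v 0.872 -0.87 0.239
v 1.414 -0.64 -0.822
v 1.474 -0.942 0.182
v 1.519 -0.185 -3.023
v 2.168 -0.507 -3.216
v 2.911 0.363 -2.17
v 2.261 0.685 -1.977
v 2.144 -0.224 -3.435
v 2.887 0.646 -2.389
v 1.977 0.068 -3.559
v 2.72 0.938 -2.514
v 1.705 0.303 -3.561
v 2.448 1.173 -2.516
v 1.391 0.425 -3.44
v 2.133 1.295 -2.394
v 1.105 0.408 -3.223
v 1.848 1.278 -2.177
v 0.914 0.255 -2.96
v 1.657 1.125 -1.914
v 0.862 0.001 -2.711
v 1.605 0.871 -1.666
v 0.96 -0.295 -2.534
v 1.703 0.575 -1.489
v 1.186 -0.567 -2.469
v 1.929 0.304 -1.424
v 1.488 -0.75 -2.531
v 2.231 0.12 -1.485
v 1.797 -0.805 -2.705
v 2.54 0.065 -1.66
v 2.043 -0.717 -2.952
v 2.785 0.153 -1.907
v -0.837 -0.579 2.047
v -0.149 -0.416 2.707
v -0.891 -2.084 2.473
v -0.203 -1.921 3.133
v -1.086 -1.545 3.253
v -1.053 -0.615 2.989
v 0.013 -1.885 2.191
v 0.046 -0.955 1.927
v 0.376 -1.224 2.796
v -0.303 -1.013 3.452
v -0.737 -1.487 1.728
v -1.416 -1.276 2.384
v -0.489 -0.365 2.339
v -0.551 -2.135 2.841
v -1.071 -1.914 2.911
v -0.666 -1.818 3.299
v -1.02 -0.482 2.505
v -0.615 -0.387 2.893
v -1.166 -1.05 3.214
v -0.425 -2.113 2.287
v -0.02 -2.018 2.675
v -0.374 -0.682 1.881
v 0.031 -0.586 2.269
v 0.126 -1.45 1.966
v 0.225 -0.744 2.78
v 0.193 -1.629 3.03
v 0.32 -1.608 2.476
v 0.339 -1.061 2.322
v -0.174 -0.621 3.165
v -0.206 -1.505 3.416
v -0.725 -1.284 3.486
v -0.705 -0.738 3.331
v 0.135 -1.095 3.218
v -0.834 -0.995 1.764
v -0.866 -1.879 2.015
v -0.335 -1.762 1.849
v -0.315 -1.216 1.694
v -1.233 -0.871 2.15
v -1.265 -1.756 2.4
v -1.379 -1.439 2.858
v -1.36 -0.892 2.704
v -1.175 -1.405 1.962
f 2 1 5
f 2 5 3
f 3 5 6
f 3 6 4
f 5 1 7
f 5 7 6
f 6 7 8
f 6 8 4
f 7 1 9
f 7 9 8
f 8 9 10
f 8 10 4
f 9 1 11
f 9 11 10
f 10 11 12
f 10 12 4
f 11 1 13
f 11 13 12
f 12 13 14
f 12 14 4
f 13 1 15
f 13 15 14
f 14 15 16
f 14 16 4
f 15 1 17
f 15 17 16
f 16 17 18
f 16 18 4
f 17 1 19
f 17 19 18
f 18 19 20
f 18 20 4
f 19 1 2
f 19 2 20
f 20 2 3
f 20 3 4
f 22 21 25
f 22 25 23
f 23 25 26
f 23 26 24
f 25 21 27
f 25 27 26
f 26 27 28
f 26 28 24
f 27 21 29
f 27 29 28
f 28 29 30
f 28 30 24
f 29 21 31
f 29 31 30
f 30 31 32
f 30 32 24
f 31 21 33
f 31 33 32
f 32 33 34
f 32 34 24
f 33 21 35
f 33 35 34
f 34 35 36
f 34 36 24
f 35 21 37
f 35 37 36
f 36 37 38
f 36 38 24
f 37 21 39
f 37 39 38
f 38 39 40
f 38 40 24
f 39 21 41
f 39 41 40
f 40 41 42
f 40 42 24
f 41 21 43
f 41 43 42
f 42 43 44
f 42 44 24
f 43 21 45
f 43 45 44
f 44 45 46
f 44 46 24
f 45 21 47
f 45 47 46
f 46 47 48
f 46 48 24
f 47 21 22
f 47 22 48
f 48 22 23
f 48 23 24
f 49 86 65
f 86 60 89
f 65 89 54
f 86 89 65
f 49 65 61
f 65 54 66
f 61 66 50
f 65 66 61
f 49 61 70
f 61 50 71
f 70 71 56
f 61 71 70
f 49 70 82
f 70 56 85
f 82 85 59
f 70 85 82
f 49 82 86
f 82 59 90
f 86 90 60
f 82 90 86
f 50 66 77
f 66 54 80
f 77 80 58
f 66 80 77
f 54 89 67
f 89 60 88
f 67 88 53
f 89 88 67
f 60 90 87
f 90 59 83
f 87 83 51
f 90 83 87
f 59 85 84
f 85 56 72
f 84 72 55
f 85 72 84
f 56 71 76
f 71 50 73
f 76 73 57
f 71 73 76
f 52 78 64
f 78 58 79
f 64 79 53
f 78 79 64
f 52 64 62
f 64 53 63
f 62 63 51
f 64 63 62
f 52 62 69
f 62 51 68
f 69 68 55
f 62 68 69
f 52 69 74
f 69 55 75
f 74 75 57
f 69 75 74
f 52 74 78
f 74 57 81
f 78 81 58
f 74 81 78
f 53 79 67
f 79 58 80
f 67 80 54
f 79 80 67
f 51 63 87
f 63 53 88
f 87 88 60
f 63 88 87
f 55 68 84
f 68 51 83
f 84 83 59
f 68 83 84
f 57 75 76
f 75 55 72
f 76 72 56
f 75 72 76
f 58 81 77
f 81 57 73
f 77 73 50
f 81 73 77



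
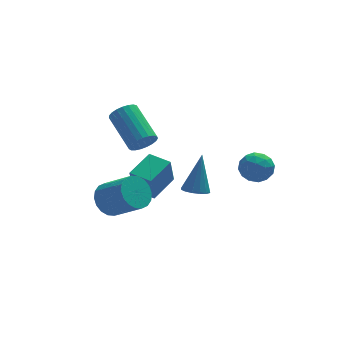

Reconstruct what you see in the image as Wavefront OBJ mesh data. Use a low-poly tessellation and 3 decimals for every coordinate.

v 1.521 -2.737 2.304
v 2.013 -3.024 2.284
v 1.919 -2.163 3.876
v 2.075 -2.758 2.172
v 1.988 -2.487 2.094
v 1.776 -2.283 2.073
v 1.496 -2.2 2.114
v 1.222 -2.262 2.206
v 1.029 -2.451 2.324
v 0.967 -2.716 2.437
v 1.054 -2.988 2.514
v 1.266 -3.192 2.535
v 1.546 -3.274 2.494
v 1.82 -3.213 2.402
v 0.105 -0.185 3.521
v 0.481 -0.342 3.988
v 0.031 1.188 4.866
v -0.345 1.345 4.399
v 0.639 -0.208 3.835
v 0.189 1.322 4.713
v 0.705 -0.07 3.628
v 0.255 1.46 4.505
v 0.667 0.049 3.402
v 0.217 1.579 4.279
v 0.531 0.127 3.197
v 0.082 1.656 4.074
v 0.322 0.151 3.048
v -0.127 1.681 3.925
v 0.076 0.117 2.98
v -0.374 1.647 3.858
v -0.166 0.031 3.007
v -0.615 1.56 3.884
v -0.361 -0.093 3.122
v -0.81 1.437 4
v -0.475 -0.232 3.306
v -0.925 1.298 4.184
v -0.489 -0.363 3.528
v -0.939 1.167 4.405
v -0.4 -0.464 3.748
v -0.85 1.066 4.626
v -0.224 -0.516 3.929
v -0.674 1.014 4.807
v 0.009 -0.511 4.04
v -0.441 1.019 4.917
v 0.258 -0.449 4.061
v -0.192 1.08 4.938
v 0.395 -0.732 0.615
v 0.184 -1.043 1.88
v -0.273 0.022 0.688
v -0.484 -0.289 1.954
v 1.384 0.109 0.986
v 1.173 -0.202 2.252
v 0.716 0.863 1.06
v 0.505 0.552 2.325
v -1.416 -0.891 0.992
v -0.956 -0.272 1.162
v -0.085 -1.169 2.078
v -0.544 -1.789 1.908
v -1.203 -0.257 1.412
v -0.332 -1.154 2.328
v -1.493 -0.368 1.578
v -0.621 -1.265 2.494
v -1.766 -0.582 1.629
v -0.895 -1.479 2.545
v -1.971 -0.858 1.553
v -1.1 -1.755 2.469
v -2.065 -1.14 1.366
v -1.194 -2.038 2.282
v -2.031 -1.374 1.105
v -1.16 -2.271 2.021
v -1.875 -1.511 0.822
v -1.004 -2.408 1.738
v -1.628 -1.526 0.572
v -0.757 -2.423 1.488
v -1.339 -1.415 0.406
v -0.467 -2.312 1.322
v -1.065 -1.201 0.355
v -0.194 -2.098 1.271
v -0.86 -0.925 0.431
v 0.011 -1.822 1.347
v -0.766 -0.642 0.618
v 0.105 -1.54 1.534
v -0.8 -0.409 0.879
v 0.071 -1.306 1.795
v 3.437 -2.88 4.086
v 4.101 -2.853 3.796
v 3.279 -3.947 3.624
v 3.943 -3.92 3.334
v 3.863 -3.973 4.053
v 3.961 -3.313 4.339
v 3.419 -3.487 3.081
v 3.517 -2.827 3.367
v 4.09 -3.228 3.175
v 4.365 -3.528 3.776
v 3.015 -3.272 3.644
v 3.29 -3.572 4.245
v 3.783 -2.773 3.982
v 3.597 -4.027 3.438
v 3.55 -4.059 3.861
v 3.941 -4.043 3.691
v 3.7 -3.043 4.301
v 4.091 -3.027 4.13
v 3.951 -3.686 4.281
v 3.289 -3.773 3.29
v 3.68 -3.757 3.119
v 3.439 -2.757 3.729
v 3.83 -2.741 3.559
v 3.429 -3.114 3.139
v 4.167 -2.977 3.446
v 4.074 -3.604 3.175
v 3.766 -3.35 3.026
v 3.824 -2.962 3.194
v 4.328 -3.154 3.799
v 4.236 -3.781 3.528
v 4.188 -3.812 3.95
v 4.246 -3.424 4.118
v 4.322 -3.374 3.434
v 3.144 -3.019 3.892
v 3.052 -3.646 3.621
v 3.134 -3.376 3.302
v 3.192 -2.988 3.47
v 3.306 -3.196 4.245
v 3.213 -3.823 3.974
v 3.556 -3.838 4.226
v 3.614 -3.45 4.394
v 3.058 -3.426 3.986
f 2 1 4
f 2 4 3
f 4 1 5
f 4 5 3
f 5 1 6
f 5 6 3
f 6 1 7
f 6 7 3
f 7 1 8
f 7 8 3
f 8 1 9
f 8 9 3
f 9 1 10
f 9 10 3
f 10 1 11
f 10 11 3
f 11 1 12
f 11 12 3
f 12 1 13
f 12 13 3
f 13 1 14
f 13 14 3
f 14 1 2
f 14 2 3
f 16 15 19
f 16 19 17
f 17 19 20
f 17 20 18
f 19 15 21
f 19 21 20
f 20 21 22
f 20 22 18
f 21 15 23
f 21 23 22
f 22 23 24
f 22 24 18
f 23 15 25
f 23 25 24
f 24 25 26
f 24 26 18
f 25 15 27
f 25 27 26
f 26 27 28
f 26 28 18
f 27 15 29
f 27 29 28
f 28 29 30
f 28 30 18
f 29 15 31
f 29 31 30
f 30 31 32
f 30 32 18
f 31 15 33
f 31 33 32
f 32 33 34
f 32 34 18
f 33 15 35
f 33 35 34
f 34 35 36
f 34 36 18
f 35 15 37
f 35 37 36
f 36 37 38
f 36 38 18
f 37 15 39
f 37 39 38
f 38 39 40
f 38 40 18
f 39 15 41
f 39 41 40
f 40 41 42
f 40 42 18
f 41 15 43
f 41 43 42
f 42 43 44
f 42 44 18
f 43 15 45
f 43 45 44
f 44 45 46
f 44 46 18
f 45 15 16
f 45 16 46
f 46 16 17
f 46 17 18
f 48 50 47
f 51 48 47
f 47 50 49
f 49 51 47
f 48 54 50
f 52 48 51
f 52 54 48
f 50 54 49
f 53 51 49
f 49 54 53
f 53 52 51
f 54 52 53
f 56 55 59
f 56 59 57
f 57 59 60
f 57 60 58
f 59 55 61
f 59 61 60
f 60 61 62
f 60 62 58
f 61 55 63
f 61 63 62
f 62 63 64
f 62 64 58
f 63 55 65
f 63 65 64
f 64 65 66
f 64 66 58
f 65 55 67
f 65 67 66
f 66 67 68
f 66 68 58
f 67 55 69
f 67 69 68
f 68 69 70
f 68 70 58
f 69 55 71
f 69 71 70
f 70 71 72
f 70 72 58
f 71 55 73
f 71 73 72
f 72 73 74
f 72 74 58
f 73 55 75
f 73 75 74
f 74 75 76
f 74 76 58
f 75 55 77
f 75 77 76
f 76 77 78
f 76 78 58
f 77 55 79
f 77 79 78
f 78 79 80
f 78 80 58
f 79 55 81
f 79 81 80
f 80 81 82
f 80 82 58
f 81 55 83
f 81 83 82
f 82 83 84
f 82 84 58
f 83 55 56
f 83 56 84
f 84 56 57
f 84 57 58
f 85 122 101
f 122 96 125
f 101 125 90
f 122 125 101
f 85 101 97
f 101 90 102
f 97 102 86
f 101 102 97
f 85 97 106
f 97 86 107
f 106 107 92
f 97 107 106
f 85 106 118
f 106 92 121
f 118 121 95
f 106 121 118
f 85 118 122
f 118 95 126
f 122 126 96
f 118 126 122
f 86 102 113
f 102 90 116
f 113 116 94
f 102 116 113
f 90 125 103
f 125 96 124
f 103 124 89
f 125 124 103
f 96 126 123
f 126 95 119
f 123 119 87
f 126 119 123
f 95 121 120
f 121 92 108
f 120 108 91
f 121 108 120
f 92 107 112
f 107 86 109
f 112 109 93
f 107 109 112
f 88 114 100
f 114 94 115
f 100 115 89
f 114 115 100
f 88 100 98
f 100 89 99
f 98 99 87
f 100 99 98
f 88 98 105
f 98 87 104
f 105 104 91
f 98 104 105
f 88 105 110
f 105 91 111
f 110 111 93
f 105 111 110
f 88 110 114
f 110 93 117
f 114 117 94
f 110 117 114
f 89 115 103
f 115 94 116
f 103 116 90
f 115 116 103
f 87 99 123
f 99 89 124
f 123 124 96
f 99 124 123
f 91 104 120
f 104 87 119
f 120 119 95
f 104 119 120
f 93 111 112
f 111 91 108
f 112 108 92
f 111 108 112
f 94 117 113
f 117 93 109
f 113 109 86
f 117 109 113



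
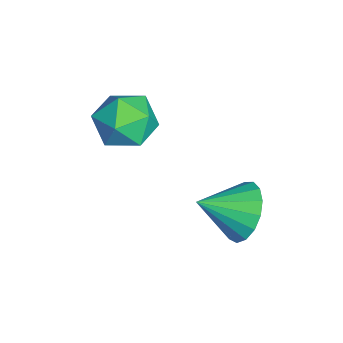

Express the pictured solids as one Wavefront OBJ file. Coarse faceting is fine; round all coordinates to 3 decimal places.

v -3.708 2.166 1.793
v -3.333 1.94 2.499
v -4.007 0.88 1.541
v -3.632 0.654 2.247
v -4.343 1.083 2.273
v -4.158 1.878 2.429
v -3.182 0.942 1.611
v -2.997 1.737 1.767
v -3.008 1.184 2.387
v -3.726 1.271 2.796
v -3.614 1.549 1.244
v -4.332 1.636 1.653
v -2.152 3.976 0.079
v -1.513 3.804 -0.388
v -2.008 2.924 0.661
v -1.359 3.992 -0.086
v -1.387 4.177 0.254
v -1.59 4.315 0.554
v -1.921 4.375 0.745
v -2.306 4.344 0.784
v -2.655 4.229 0.661
v -2.889 4.055 0.405
v -2.954 3.864 0.074
v -2.835 3.698 -0.255
v -2.559 3.595 -0.508
v -2.191 3.58 -0.626
v -1.813 3.656 -0.583
f 1 12 6
f 1 6 2
f 1 2 8
f 1 8 11
f 1 11 12
f 2 6 10
f 6 12 5
f 12 11 3
f 11 8 7
f 8 2 9
f 4 10 5
f 4 5 3
f 4 3 7
f 4 7 9
f 4 9 10
f 5 10 6
f 3 5 12
f 7 3 11
f 9 7 8
f 10 9 2
f 14 13 16
f 14 16 15
f 16 13 17
f 16 17 15
f 17 13 18
f 17 18 15
f 18 13 19
f 18 19 15
f 19 13 20
f 19 20 15
f 20 13 21
f 20 21 15
f 21 13 22
f 21 22 15
f 22 13 23
f 22 23 15
f 23 13 24
f 23 24 15
f 24 13 25
f 24 25 15
f 25 13 26
f 25 26 15
f 26 13 27
f 26 27 15
f 27 13 14
f 27 14 15



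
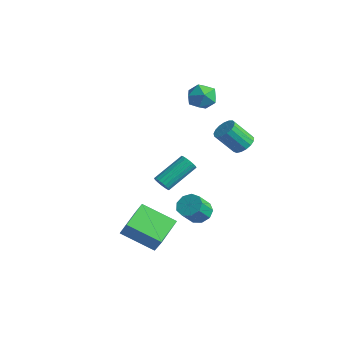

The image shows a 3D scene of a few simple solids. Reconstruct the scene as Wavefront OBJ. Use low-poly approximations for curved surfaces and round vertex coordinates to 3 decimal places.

v -0.807 -0.985 -1.533
v -0.304 -0.881 -1.756
v -0.19 0.89 -0.67
v -0.693 0.785 -0.447
v -0.46 -0.772 -1.917
v -0.346 0.999 -0.831
v -0.685 -0.705 -2.002
v -0.571 1.065 -0.916
v -0.934 -0.694 -1.994
v -0.819 1.076 -0.908
v -1.157 -0.74 -1.895
v -1.043 1.03 -0.809
v -1.312 -0.835 -1.724
v -1.198 0.935 -0.638
v -1.366 -0.96 -1.515
v -1.252 0.81 -0.429
v -1.31 -1.09 -1.31
v -1.196 0.681 -0.224
v -1.154 -1.199 -1.149
v -1.04 0.572 -0.063
v -0.929 -1.265 -1.064
v -0.815 0.505 0.022
v -0.681 -1.276 -1.072
v -0.566 0.494 0.014
v -0.457 -1.23 -1.171
v -0.343 0.54 -0.085
v -0.302 -1.135 -1.342
v -0.188 0.635 -0.256
v -0.248 -1.01 -1.551
v -0.134 0.76 -0.465
v 0.493 3.597 0.394
v 1.124 3.238 0.464
v 0.499 2.384 1.717
v -0.133 2.743 1.646
v 1.162 3.516 0.673
v 0.537 2.662 1.925
v 1.047 3.812 0.817
v 0.421 2.958 2.07
v 0.805 4.059 0.865
v 0.179 3.205 2.117
v 0.491 4.201 0.804
v -0.135 3.347 2.057
v 0.178 4.204 0.65
v -0.448 3.35 1.902
v -0.064 4.068 0.437
v -0.689 3.214 1.689
v -0.177 3.824 0.214
v -0.803 2.97 1.466
v -0.137 3.528 0.032
v -0.763 2.674 1.284
v 0.047 3.248 -0.067
v -0.579 2.394 1.186
v 0.333 3.048 -0.06
v -0.292 2.194 1.192
v 0.656 2.974 0.05
v 0.031 2.12 1.303
v 0.942 3.042 0.24
v 0.316 2.188 1.492
v -0.921 -3.716 -4.296
v -1.606 -2.149 -3.703
v 0.682 -2.652 -5.256
v -0.003 -1.085 -4.663
v -0.197 -3.815 -3.197
v -0.882 -2.248 -2.604
v 1.406 -2.751 -4.157
v 0.721 -1.184 -3.564
v -3.279 3.646 2.258
v -2.496 4.138 2.503
v -2.784 2.442 3.097
v -2.001 2.934 3.342
v -2.856 3.198 3.679
v -3.162 3.942 3.161
v -2.118 2.638 2.439
v -2.424 3.382 1.921
v -1.778 3.515 2.614
v -2.235 3.861 3.381
v -3.045 2.719 2.219
v -3.502 3.065 2.986
v -0.187 1.145 -4.351
v 0.421 1.562 -4.066
v 0.534 0.711 -3.064
v -0.073 0.295 -3.349
v -0.043 1.746 -3.858
v 0.071 0.895 -2.856
v -0.574 1.648 -3.881
v -0.46 0.797 -2.878
v -0.924 1.316 -4.124
v -0.81 0.465 -3.121
v -0.929 0.903 -4.473
v -0.816 0.053 -3.47
v -0.587 0.604 -4.765
v -0.473 -0.247 -3.763
v -0.057 0.559 -4.864
v 0.056 -0.292 -3.861
v 0.411 0.787 -4.723
v 0.525 -0.064 -3.72
v 0.6 1.184 -4.408
v 0.714 0.333 -3.405
f 2 1 5
f 2 5 3
f 3 5 6
f 3 6 4
f 5 1 7
f 5 7 6
f 6 7 8
f 6 8 4
f 7 1 9
f 7 9 8
f 8 9 10
f 8 10 4
f 9 1 11
f 9 11 10
f 10 11 12
f 10 12 4
f 11 1 13
f 11 13 12
f 12 13 14
f 12 14 4
f 13 1 15
f 13 15 14
f 14 15 16
f 14 16 4
f 15 1 17
f 15 17 16
f 16 17 18
f 16 18 4
f 17 1 19
f 17 19 18
f 18 19 20
f 18 20 4
f 19 1 21
f 19 21 20
f 20 21 22
f 20 22 4
f 21 1 23
f 21 23 22
f 22 23 24
f 22 24 4
f 23 1 25
f 23 25 24
f 24 25 26
f 24 26 4
f 25 1 27
f 25 27 26
f 26 27 28
f 26 28 4
f 27 1 29
f 27 29 28
f 28 29 30
f 28 30 4
f 29 1 2
f 29 2 30
f 30 2 3
f 30 3 4
f 32 31 35
f 32 35 33
f 33 35 36
f 33 36 34
f 35 31 37
f 35 37 36
f 36 37 38
f 36 38 34
f 37 31 39
f 37 39 38
f 38 39 40
f 38 40 34
f 39 31 41
f 39 41 40
f 40 41 42
f 40 42 34
f 41 31 43
f 41 43 42
f 42 43 44
f 42 44 34
f 43 31 45
f 43 45 44
f 44 45 46
f 44 46 34
f 45 31 47
f 45 47 46
f 46 47 48
f 46 48 34
f 47 31 49
f 47 49 48
f 48 49 50
f 48 50 34
f 49 31 51
f 49 51 50
f 50 51 52
f 50 52 34
f 51 31 53
f 51 53 52
f 52 53 54
f 52 54 34
f 53 31 55
f 53 55 54
f 54 55 56
f 54 56 34
f 55 31 57
f 55 57 56
f 56 57 58
f 56 58 34
f 57 31 32
f 57 32 58
f 58 32 33
f 58 33 34
f 60 62 59
f 63 60 59
f 59 62 61
f 61 63 59
f 60 66 62
f 64 60 63
f 64 66 60
f 62 66 61
f 65 63 61
f 61 66 65
f 65 64 63
f 66 64 65
f 67 78 72
f 67 72 68
f 67 68 74
f 67 74 77
f 67 77 78
f 68 72 76
f 72 78 71
f 78 77 69
f 77 74 73
f 74 68 75
f 70 76 71
f 70 71 69
f 70 69 73
f 70 73 75
f 70 75 76
f 71 76 72
f 69 71 78
f 73 69 77
f 75 73 74
f 76 75 68
f 80 79 83
f 80 83 81
f 81 83 84
f 81 84 82
f 83 79 85
f 83 85 84
f 84 85 86
f 84 86 82
f 85 79 87
f 85 87 86
f 86 87 88
f 86 88 82
f 87 79 89
f 87 89 88
f 88 89 90
f 88 90 82
f 89 79 91
f 89 91 90
f 90 91 92
f 90 92 82
f 91 79 93
f 91 93 92
f 92 93 94
f 92 94 82
f 93 79 95
f 93 95 94
f 94 95 96
f 94 96 82
f 95 79 97
f 95 97 96
f 96 97 98
f 96 98 82
f 97 79 80
f 97 80 98
f 98 80 81
f 98 81 82



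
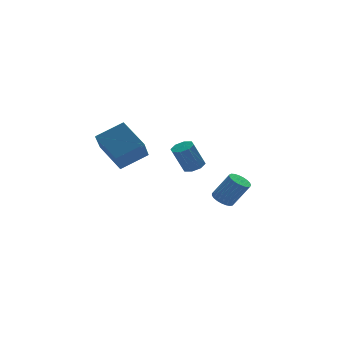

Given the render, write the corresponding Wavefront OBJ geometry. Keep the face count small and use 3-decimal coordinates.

v 0.009 3.123 -0.829
v 0.55 3.297 -0.583
v -0.067 3.271 0.795
v -0.609 3.097 0.549
v 0.276 3.667 -0.699
v -0.341 3.641 0.679
v -0.154 3.718 -0.891
v -0.772 3.692 0.487
v -0.49 3.42 -1.047
v -1.107 3.395 0.331
v -0.533 2.949 -1.075
v -1.15 2.923 0.303
v -0.259 2.579 -0.959
v -0.876 2.553 0.419
v 0.172 2.528 -0.767
v -0.446 2.502 0.611
v 0.507 2.825 -0.611
v -0.11 2.8 0.767
v -4.63 0.607 1.179
v -5.246 2.038 2.158
v -4.147 1.58 0.059
v -4.763 3.011 1.038
v -3.197 0.729 1.902
v -3.813 2.16 2.881
v -2.714 1.702 0.782
v -3.33 3.133 1.761
v 1.531 3.195 -3.34
v 2.052 3.047 -3.679
v 2.831 2.677 -2.32
v 2.309 2.825 -1.98
v 2.09 3.306 -3.63
v 2.869 2.935 -2.271
v 2.031 3.545 -3.531
v 2.81 3.175 -2.172
v 1.885 3.725 -3.399
v 2.664 3.354 -2.039
v 1.678 3.812 -3.256
v 2.457 3.442 -1.897
v 1.446 3.793 -3.128
v 2.225 3.423 -1.769
v 1.228 3.671 -3.037
v 2.007 3.3 -1.677
v 1.062 3.466 -2.998
v 1.841 3.096 -1.638
v 0.978 3.214 -3.018
v 1.757 2.844 -1.658
v 0.989 2.96 -3.094
v 1.768 2.589 -1.734
v 1.093 2.745 -3.212
v 1.872 2.375 -1.852
v 1.274 2.609 -3.352
v 2.053 2.239 -1.993
v 1.498 2.574 -3.491
v 2.277 2.204 -2.131
v 1.729 2.646 -3.603
v 2.508 2.276 -2.243
v 1.925 2.814 -3.669
v 2.704 2.443 -2.31
f 2 1 5
f 2 5 3
f 3 5 6
f 3 6 4
f 5 1 7
f 5 7 6
f 6 7 8
f 6 8 4
f 7 1 9
f 7 9 8
f 8 9 10
f 8 10 4
f 9 1 11
f 9 11 10
f 10 11 12
f 10 12 4
f 11 1 13
f 11 13 12
f 12 13 14
f 12 14 4
f 13 1 15
f 13 15 14
f 14 15 16
f 14 16 4
f 15 1 17
f 15 17 16
f 16 17 18
f 16 18 4
f 17 1 2
f 17 2 18
f 18 2 3
f 18 3 4
f 20 22 19
f 23 20 19
f 19 22 21
f 21 23 19
f 20 26 22
f 24 20 23
f 24 26 20
f 22 26 21
f 25 23 21
f 21 26 25
f 25 24 23
f 26 24 25
f 28 27 31
f 28 31 29
f 29 31 32
f 29 32 30
f 31 27 33
f 31 33 32
f 32 33 34
f 32 34 30
f 33 27 35
f 33 35 34
f 34 35 36
f 34 36 30
f 35 27 37
f 35 37 36
f 36 37 38
f 36 38 30
f 37 27 39
f 37 39 38
f 38 39 40
f 38 40 30
f 39 27 41
f 39 41 40
f 40 41 42
f 40 42 30
f 41 27 43
f 41 43 42
f 42 43 44
f 42 44 30
f 43 27 45
f 43 45 44
f 44 45 46
f 44 46 30
f 45 27 47
f 45 47 46
f 46 47 48
f 46 48 30
f 47 27 49
f 47 49 48
f 48 49 50
f 48 50 30
f 49 27 51
f 49 51 50
f 50 51 52
f 50 52 30
f 51 27 53
f 51 53 52
f 52 53 54
f 52 54 30
f 53 27 55
f 53 55 54
f 54 55 56
f 54 56 30
f 55 27 57
f 55 57 56
f 56 57 58
f 56 58 30
f 57 27 28
f 57 28 58
f 58 28 29
f 58 29 30

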